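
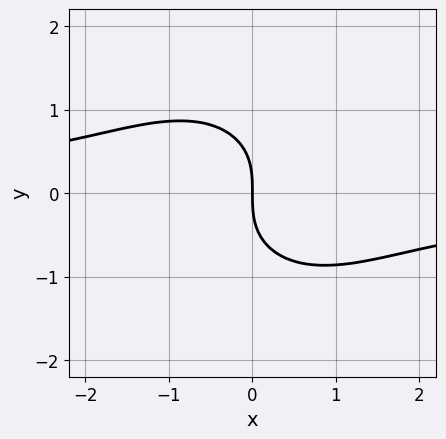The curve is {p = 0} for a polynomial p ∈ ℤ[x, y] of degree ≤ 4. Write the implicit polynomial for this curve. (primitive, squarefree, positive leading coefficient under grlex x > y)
1. deg p = 3. A generic line meets the curve in up to 3 points.
2. Against the integer gridlines: one x-axis crossing is at x = 0; it meets the y-axis at y = 0 (among the integer gridlines).
3. Putting this together gives p.

2*x^2*y + 2*y^3 + 3*x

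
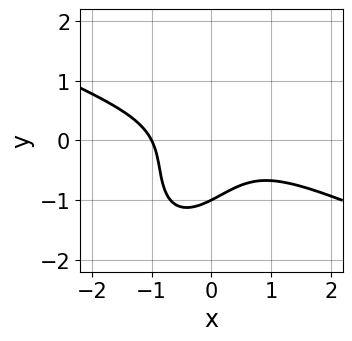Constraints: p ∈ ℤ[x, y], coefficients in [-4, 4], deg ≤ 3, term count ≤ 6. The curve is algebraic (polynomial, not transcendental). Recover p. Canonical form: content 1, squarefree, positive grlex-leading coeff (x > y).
2*x^3 + 3*x^2*y - 3*x*y^2 + 2*y^3 + 2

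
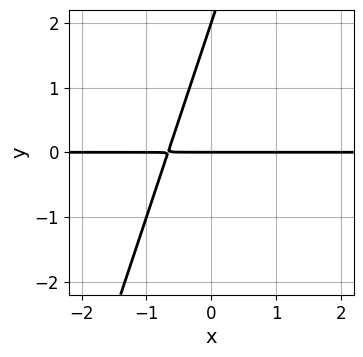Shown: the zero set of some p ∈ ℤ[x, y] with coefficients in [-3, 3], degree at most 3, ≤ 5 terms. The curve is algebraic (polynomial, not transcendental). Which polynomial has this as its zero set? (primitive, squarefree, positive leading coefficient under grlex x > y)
3*x*y - y^2 + 2*y

First, deg p = 2. The shape is more complex than any degree-1 curve.
Next, reading off the gridlines: among the integer gridlines, it crosses the y-axis at y ∈ {0, 2}; every point of the x-axis in the box is on the curve.
Finally, matching integer coefficients to the picture gives p.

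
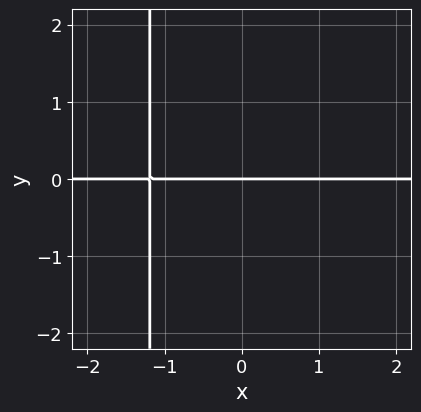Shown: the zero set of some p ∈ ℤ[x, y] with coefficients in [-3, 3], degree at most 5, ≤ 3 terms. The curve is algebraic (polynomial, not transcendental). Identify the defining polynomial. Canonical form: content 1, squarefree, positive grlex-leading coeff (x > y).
2*x^3*y - 2*x*y + y

deg p = 4.
Checking where it meets the axes: the visible x-axis segment lies entirely on the curve; one y-axis crossing is at y = 0.
Matching integer coefficients to the picture gives p.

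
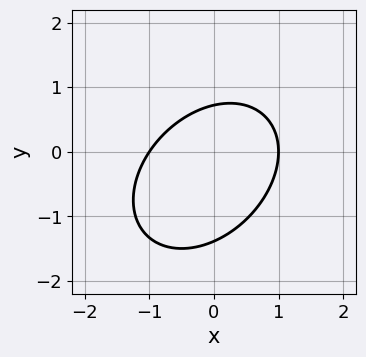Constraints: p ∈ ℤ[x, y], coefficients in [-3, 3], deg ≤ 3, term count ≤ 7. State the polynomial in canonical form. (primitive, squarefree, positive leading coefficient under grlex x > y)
3*x^2 - 2*x*y + 3*y^2 + 2*y - 3

The degree is 2 — no degree-1 curve has this shape.
From the axis intercepts and sections: the x-axis gridline crossings are at x ∈ {-1, 1}.
Putting this together gives p.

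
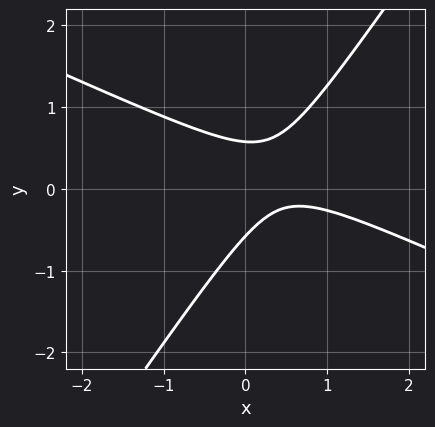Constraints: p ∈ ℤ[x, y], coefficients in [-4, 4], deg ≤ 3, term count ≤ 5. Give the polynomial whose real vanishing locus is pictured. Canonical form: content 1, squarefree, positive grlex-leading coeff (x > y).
(a) deg p = 2. No degree-1 curve has this shape.
(b) Reading off the gridlines: it misses every integer gridline on the x-axis.
(c) These observations pin down the coefficients.

2*x^2 + 3*x*y - 3*y^2 - 2*x + 1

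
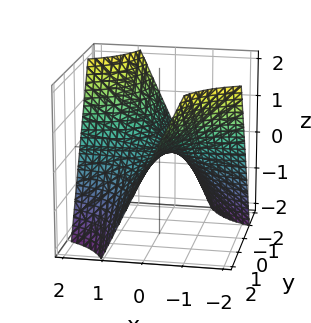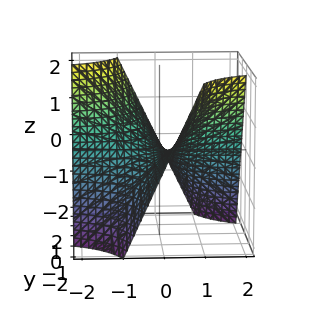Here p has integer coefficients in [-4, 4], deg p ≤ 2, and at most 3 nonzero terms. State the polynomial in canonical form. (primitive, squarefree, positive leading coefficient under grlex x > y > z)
x*y + z

Degree: a saddle surface; a quadric, so deg p = 2.
Against the integer gridlines: one z-axis crossing is at z = 0; the visible x-axis segment lies entirely on the surface; the visible y-axis segment lies entirely on the surface.
Fitting integer coefficients to these (and the overall shape) gives p.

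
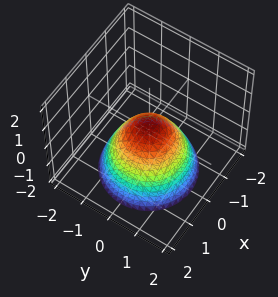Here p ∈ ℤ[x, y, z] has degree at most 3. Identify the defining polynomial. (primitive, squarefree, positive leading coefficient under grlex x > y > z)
3*x^2 + 3*y^2 + 3*z - 1

(a) Degree: a generic line meets the surface in up to 2 points, so deg p = 2.
(b) By symmetry, every cross-section ⟂ z is a circle, so x, y appear only via x² + y².
(c) From the visible intercepts: a circular section at z = -1 has radius between 1 and 2.
(d) Fitting integer coefficients to these (and the overall shape) gives p.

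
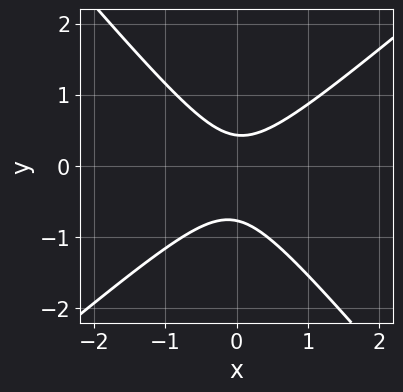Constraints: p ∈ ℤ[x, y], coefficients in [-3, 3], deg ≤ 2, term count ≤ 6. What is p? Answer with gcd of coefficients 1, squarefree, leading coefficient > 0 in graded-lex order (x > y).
3*x^2 - x*y - 3*y^2 - y + 1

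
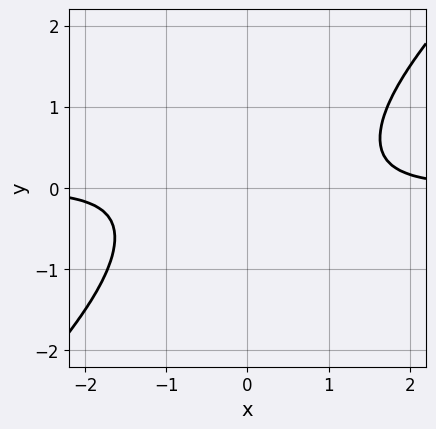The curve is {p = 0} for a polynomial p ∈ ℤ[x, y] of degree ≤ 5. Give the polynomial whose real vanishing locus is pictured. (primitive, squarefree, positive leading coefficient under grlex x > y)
The degree is 4 — a generic line meets the curve in up to 4 points.
Checking where it meets the axes: no x-intercept at any integer in the box; it misses every integer gridline on the y-axis.
Solving for integer coefficients yields p as stated.

3*x^3*y - 3*x^2*y^2 - 2*x*y - 3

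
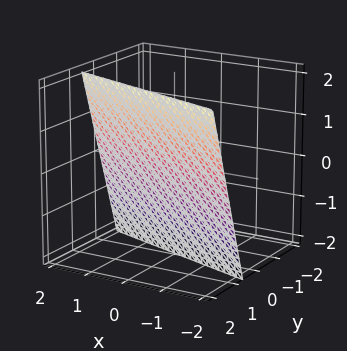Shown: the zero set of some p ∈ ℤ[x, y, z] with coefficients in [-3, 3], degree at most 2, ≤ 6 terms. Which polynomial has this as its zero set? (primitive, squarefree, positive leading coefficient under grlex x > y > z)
x + 3*y - z - 2

First, deg p = 1. Every cross-section is a straight line — this is a plane.
Then, from the visible intercepts: one x-axis crossing is at x = 2; it meets the z-axis at z = -2 (among the integer gridlines).
Finally, fitting integer coefficients to these (and the overall shape) gives p.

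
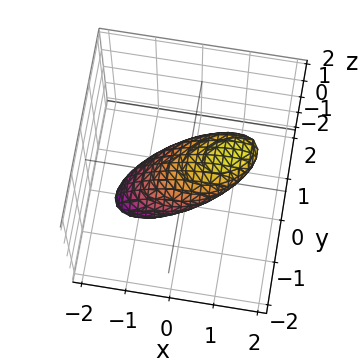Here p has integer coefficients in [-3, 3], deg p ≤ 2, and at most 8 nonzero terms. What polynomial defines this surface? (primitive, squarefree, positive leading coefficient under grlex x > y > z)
2*x^2 - 2*x*y - 3*x*z + 3*y^2 + 3*z^2 - 2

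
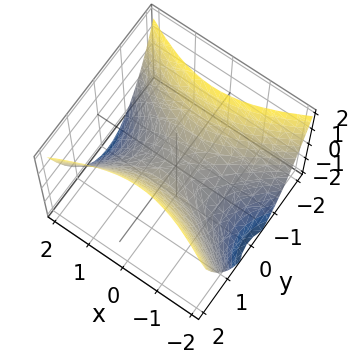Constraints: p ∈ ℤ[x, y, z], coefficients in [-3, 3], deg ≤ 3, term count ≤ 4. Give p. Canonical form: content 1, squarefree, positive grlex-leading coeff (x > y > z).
(a) Degree: a saddle surface; a quadric, so deg p = 2.
(b) Symmetries: the x ↦ −x reflection is a symmetry, so x appears only in even powers; mirror symmetry y ↦ −y ⇒ only even powers of y.
(c) From the visible intercepts: one z-axis crossing is at z = 0; one x-axis crossing is at x = 0; one y-axis crossing is at y = 0.
(d) Putting this together gives p.

x^2 - 2*y^2 + 2*z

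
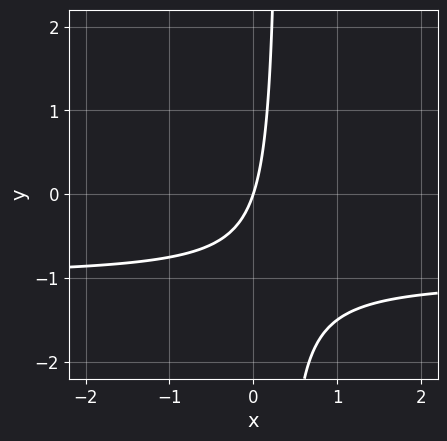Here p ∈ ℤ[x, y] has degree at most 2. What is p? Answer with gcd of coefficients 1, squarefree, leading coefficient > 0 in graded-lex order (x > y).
3*x*y + 3*x - y

1. Degree: the shape is more complex than any degree-1 curve, so deg p = 2.
2. From the visible intercepts: it meets the x-axis at x = 0 (among the integer gridlines); it meets the y-axis at y = 0 (among the integer gridlines).
3. The integer polynomial consistent with all of this is the stated p.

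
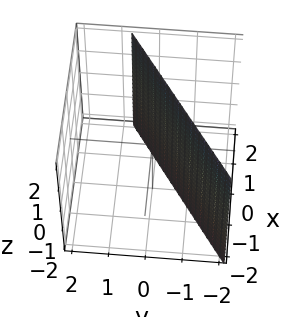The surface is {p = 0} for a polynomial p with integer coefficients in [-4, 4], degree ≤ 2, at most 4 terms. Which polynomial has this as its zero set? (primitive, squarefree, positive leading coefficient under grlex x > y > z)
2*x - 3*y - 2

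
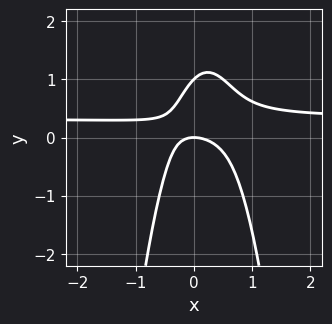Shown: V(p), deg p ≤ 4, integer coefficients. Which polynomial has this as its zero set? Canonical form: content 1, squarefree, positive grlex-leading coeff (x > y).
3*x^2*y - x^2 - x*y + y^2 - y

1. The degree is 3 — a generic line meets the curve in up to 3 points.
2. From the visible intercepts: it meets the x-axis at x = 0 (among the integer gridlines); among the integer gridlines, it crosses the y-axis at y ∈ {0, 1}.
3. Together with the visible shape, these determine p as stated.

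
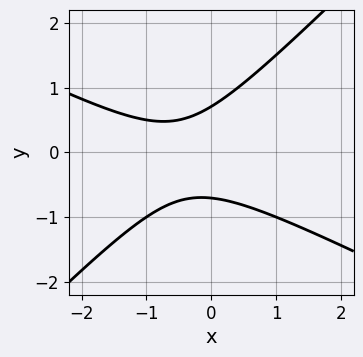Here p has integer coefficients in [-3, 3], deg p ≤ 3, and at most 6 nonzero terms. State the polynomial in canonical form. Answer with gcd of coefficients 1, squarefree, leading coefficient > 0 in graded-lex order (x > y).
Degree: no degree-1 curve has this shape, so deg p = 2.
From the visible intercepts: the curve avoids every integer x-axis point in the box.
Fitting integer coefficients to these (and the overall shape) gives p.

x^2 + x*y - 2*y^2 + x + 1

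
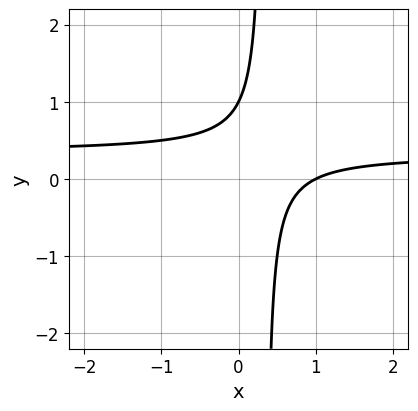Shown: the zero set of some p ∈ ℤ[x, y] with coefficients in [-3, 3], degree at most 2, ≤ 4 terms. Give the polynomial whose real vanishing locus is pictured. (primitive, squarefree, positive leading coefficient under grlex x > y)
3*x*y - x - y + 1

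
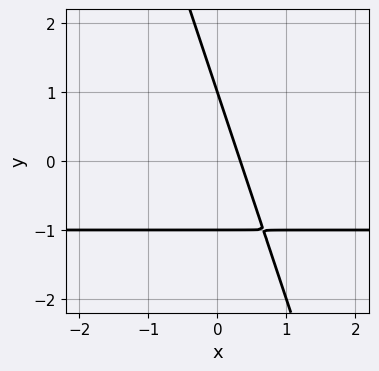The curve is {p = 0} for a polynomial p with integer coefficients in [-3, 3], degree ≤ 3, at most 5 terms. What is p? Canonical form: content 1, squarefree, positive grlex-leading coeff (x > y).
3*x*y + y^2 + 3*x - 1

(a) Degree: a generic line meets the curve in up to 2 points, so deg p = 2.
(b) Reading off the gridlines: among the integer gridlines, it crosses the y-axis at y ∈ {-1, 1}.
(c) Putting this together gives p.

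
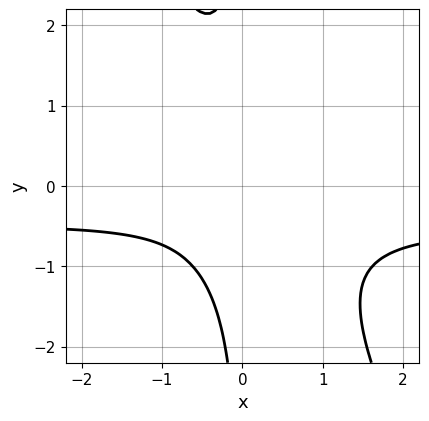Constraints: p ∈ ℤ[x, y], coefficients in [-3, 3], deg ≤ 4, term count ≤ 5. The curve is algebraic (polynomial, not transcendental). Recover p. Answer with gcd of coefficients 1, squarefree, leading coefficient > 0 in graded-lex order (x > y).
2*x^2*y + x*y^2 + x^2 + 1

1. Degree: a generic line meets the curve in up to 3 points, so deg p = 3.
2. From the visible intercepts: it misses every integer gridline on the x-axis; no y-intercept at any integer in the box.
3. Together with the visible shape, these determine p as stated.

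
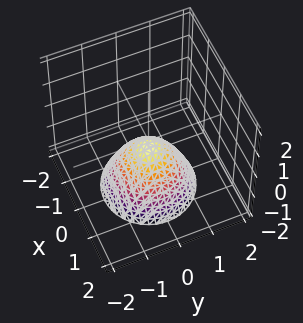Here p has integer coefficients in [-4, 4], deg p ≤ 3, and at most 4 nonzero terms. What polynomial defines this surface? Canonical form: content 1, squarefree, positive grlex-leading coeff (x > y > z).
3*x^2 + 3*y^2 + 3*z + 1

(a) The degree is 2 — the shape is more complex than any degree-1 surface.
(b) By symmetry, the surface is invariant under rotation about z: p = q(x² + y², z).
(c) Checking where it meets the axes: a circular section at z = -2 has radius between 1 and 2; no y-intercept at any integer in the box; the surface avoids every integer x-axis point in the box.
(d) Together with the visible shape, these determine p as stated.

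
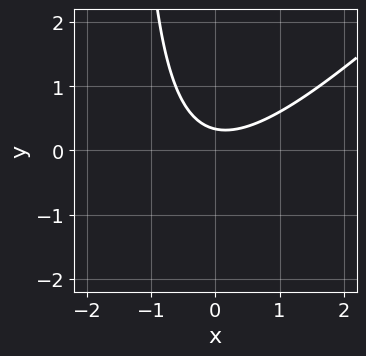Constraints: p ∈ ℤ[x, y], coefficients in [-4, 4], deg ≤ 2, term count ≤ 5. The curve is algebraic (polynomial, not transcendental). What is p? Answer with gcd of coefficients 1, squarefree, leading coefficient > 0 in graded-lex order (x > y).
First, degree: a generic line meets the curve in up to 2 points, so deg p = 2.
Then, against the integer gridlines: no x-intercept at any integer in the box.
Finally, these observations pin down the coefficients.

2*x^2 - 2*x*y - 3*y + 1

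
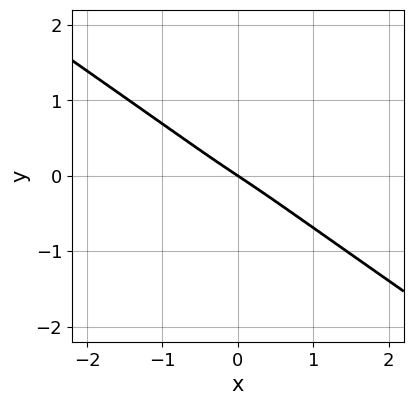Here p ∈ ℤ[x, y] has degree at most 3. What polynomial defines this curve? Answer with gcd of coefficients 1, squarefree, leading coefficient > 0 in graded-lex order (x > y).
2*x^3 - 2*x*y^2 + 3*y^3 + 2*x + 3*y

First, deg p = 3.
Then, from the visible intercepts: one y-axis crossing is at y = 0; one x-axis crossing is at x = 0.
Finally, fitting integer coefficients to these (and the overall shape) gives p.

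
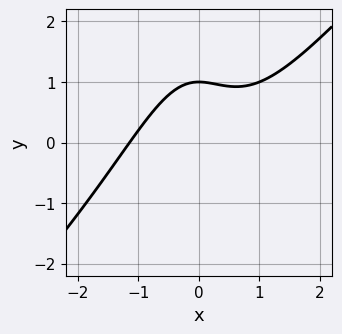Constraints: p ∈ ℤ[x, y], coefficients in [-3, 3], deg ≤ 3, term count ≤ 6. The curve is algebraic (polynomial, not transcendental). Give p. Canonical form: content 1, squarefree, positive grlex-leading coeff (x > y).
The degree is 3 — the shape is more complex than any degree-2 curve.
Against the integer gridlines: it crosses the y-axis at the gridline y = 1.
Matching integer coefficients to the picture gives p.

2*x^3 - 2*x^2*y - 3*y + 3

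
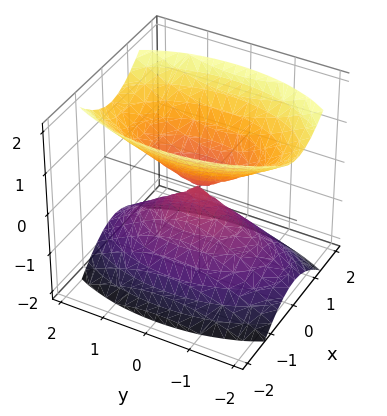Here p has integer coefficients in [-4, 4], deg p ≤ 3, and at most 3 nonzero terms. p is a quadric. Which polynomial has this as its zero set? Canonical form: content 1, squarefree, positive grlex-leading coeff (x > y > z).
3*x^2 + y^2 - 2*z^2

(a) I count 2 distinct pieces.
(b) Degree: a double cone through the origin; a quadric, so deg p = 2.
(c) Symmetries: the x ↦ −x reflection is a symmetry, so x appears only in even powers; it's symmetric under z → −z, forcing even powers of z; the y ↦ −y reflection is a symmetry, so y appears only in even powers.
(d) From the visible intercepts: one y-axis crossing is at y = 0; it meets the z-axis at z = 0 (among the integer gridlines).
(e) Solving for integer coefficients yields p as stated.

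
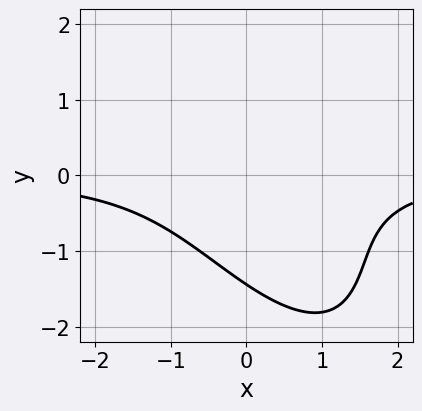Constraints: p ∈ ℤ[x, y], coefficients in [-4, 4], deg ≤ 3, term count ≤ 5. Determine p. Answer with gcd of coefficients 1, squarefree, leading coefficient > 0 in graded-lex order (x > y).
(a) The degree is 3 — a generic line meets the curve in up to 3 points.
(b) Observable constraints: the curve avoids every integer x-axis point in the box.
(c) Assembling these constraints gives the stated polynomial.

2*x^2*y + 2*x*y^2 + y^3 + 3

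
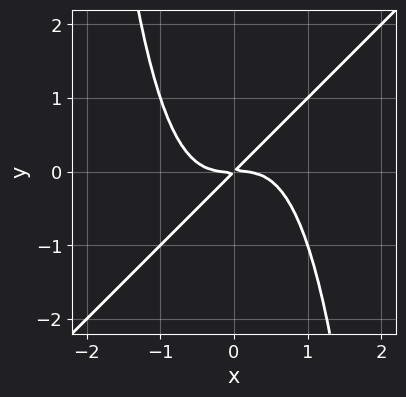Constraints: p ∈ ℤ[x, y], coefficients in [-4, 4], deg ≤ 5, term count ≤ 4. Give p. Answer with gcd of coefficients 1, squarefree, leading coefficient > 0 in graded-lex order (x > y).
x^4 - x^3*y + x*y - y^2

First, degree: no degree-3 curve has this shape, so deg p = 4.
Then, checking where it meets the axes: it meets the x-axis at x = 0 (among the integer gridlines); one y-axis crossing is at y = 0.
Finally, these observations pin down the coefficients.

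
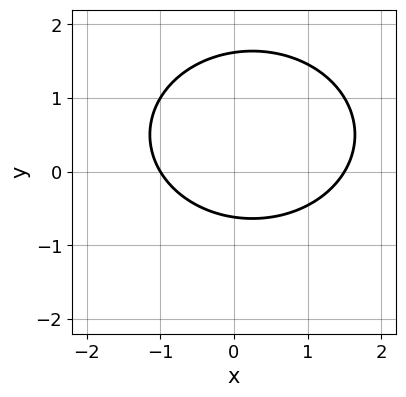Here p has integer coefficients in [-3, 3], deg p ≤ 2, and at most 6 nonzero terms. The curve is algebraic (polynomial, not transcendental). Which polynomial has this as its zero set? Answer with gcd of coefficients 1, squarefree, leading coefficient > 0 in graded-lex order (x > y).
2*x^2 + 3*y^2 - x - 3*y - 3

1. The degree is 2 — no degree-1 curve has this shape.
2. Observable constraints: it meets the x-axis at x = -1 (among the integer gridlines).
3. Assembling these constraints gives the stated polynomial.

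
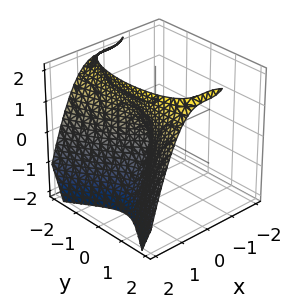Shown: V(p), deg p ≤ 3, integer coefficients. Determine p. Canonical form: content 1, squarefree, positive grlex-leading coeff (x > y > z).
(a) Degree: the shape is more complex than any degree-2 surface, so deg p = 3.
(b) Observable constraints: it crosses the x-axis at the gridline x = 0; it crosses the z-axis at the gridline z = 0; it crosses the y-axis at the gridline y = 0.
(c) These observations pin down the coefficients.

3*x^3 + 2*y^2*z - 3*y^2 - z^2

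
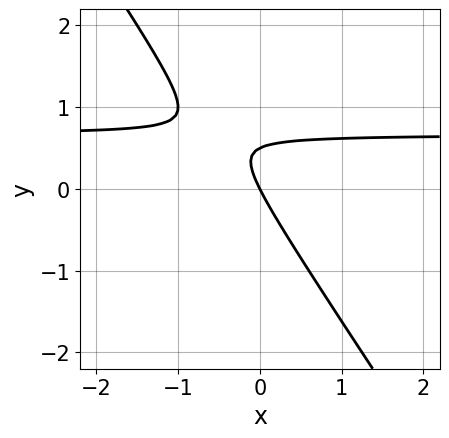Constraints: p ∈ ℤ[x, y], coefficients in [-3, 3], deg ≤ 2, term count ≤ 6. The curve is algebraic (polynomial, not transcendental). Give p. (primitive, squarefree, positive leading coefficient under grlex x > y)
3*x*y + 2*y^2 - 2*x - y

1. Degree: no degree-1 curve has this shape, so deg p = 2.
2. Checking where it meets the axes: one x-axis crossing is at x = 0; one y-axis crossing is at y = 0.
3. Matching integer coefficients to the picture gives p.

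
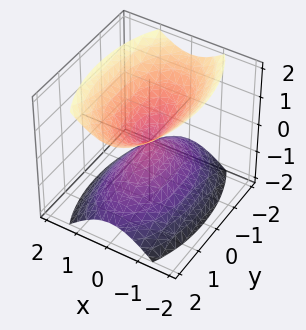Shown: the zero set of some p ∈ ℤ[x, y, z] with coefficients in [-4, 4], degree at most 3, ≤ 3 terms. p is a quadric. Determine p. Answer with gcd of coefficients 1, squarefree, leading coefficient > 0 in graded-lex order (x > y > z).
3*x^2 + y^2 - 2*z^2

(a) The picture has 2 separate pieces. Treating them together as one polynomial.
(b) Degree: two nappes meeting at a single point; a quadric, so deg p = 2.
(c) Symmetries: mirror symmetry y ↦ −y ⇒ only even powers of y; the x ↦ −x reflection is a symmetry, so x appears only in even powers; the z ↦ −z reflection is a symmetry, so z appears only in even powers.
(d) Against the integer gridlines: one x-axis crossing is at x = 0; one y-axis crossing is at y = 0; it crosses the z-axis at the gridline z = 0.
(e) The integer polynomial consistent with all of this is the stated p.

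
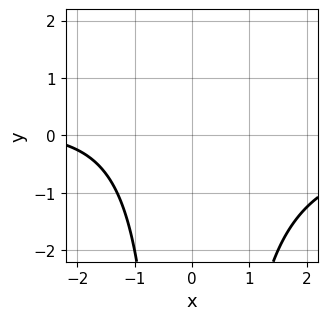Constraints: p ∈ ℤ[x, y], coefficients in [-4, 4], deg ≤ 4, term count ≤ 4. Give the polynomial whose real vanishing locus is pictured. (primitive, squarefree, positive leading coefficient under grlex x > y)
The degree is 3 — a generic line meets the curve in up to 3 points.
Against the integer gridlines: no x-intercept at any integer in the box; it misses every integer gridline on the y-axis.
Assembling these constraints gives the stated polynomial.

x^2*y + x + 3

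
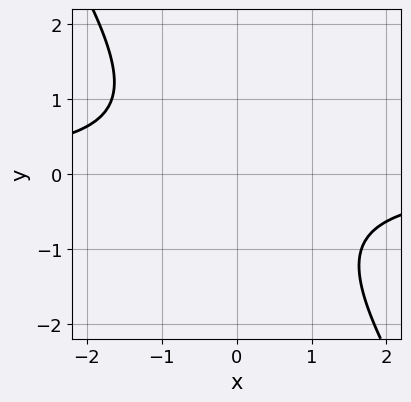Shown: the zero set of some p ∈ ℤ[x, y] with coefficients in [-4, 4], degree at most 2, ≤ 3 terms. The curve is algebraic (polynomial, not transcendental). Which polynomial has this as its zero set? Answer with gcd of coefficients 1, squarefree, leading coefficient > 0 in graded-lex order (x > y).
3*x*y + 2*y^2 + 3

First, the degree is 2 — a generic line meets the curve in up to 2 points.
Then, against the integer gridlines: it misses every integer gridline on the y-axis; the curve avoids every integer x-axis point in the box.
Finally, solving for integer coefficients yields p as stated.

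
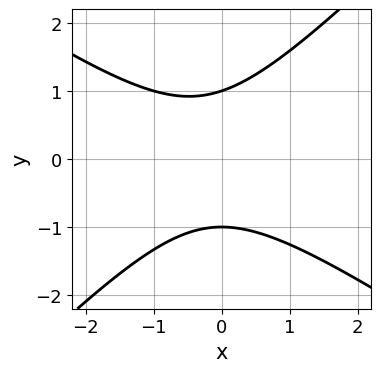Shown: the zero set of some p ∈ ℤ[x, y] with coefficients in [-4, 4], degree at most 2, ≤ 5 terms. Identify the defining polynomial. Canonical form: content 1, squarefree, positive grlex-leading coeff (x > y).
2*x^2 + x*y - 3*y^2 + x + 3

First, the degree is 2 — no degree-1 curve has this shape.
Next, from the axis intercepts and sections: it misses every integer gridline on the x-axis; among the integer gridlines, it crosses the y-axis at y ∈ {-1, 1}.
Finally, matching integer coefficients to the picture gives p.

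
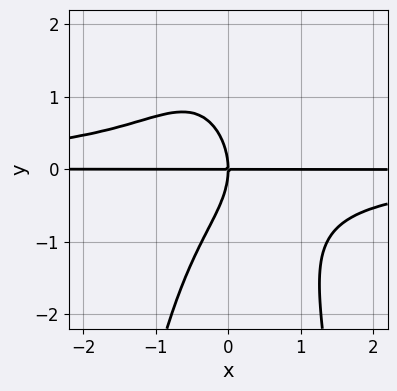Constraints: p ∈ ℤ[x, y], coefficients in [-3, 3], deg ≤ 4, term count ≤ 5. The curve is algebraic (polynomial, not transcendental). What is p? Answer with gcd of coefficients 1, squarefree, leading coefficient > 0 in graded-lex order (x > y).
First, deg p = 4.
Then, from the axis intercepts and sections: the visible x-axis segment lies entirely on the curve; one y-axis crossing is at y = 0.
Finally, matching integer coefficients to the picture gives p.

2*x^2*y^2 + y^3 + 2*x*y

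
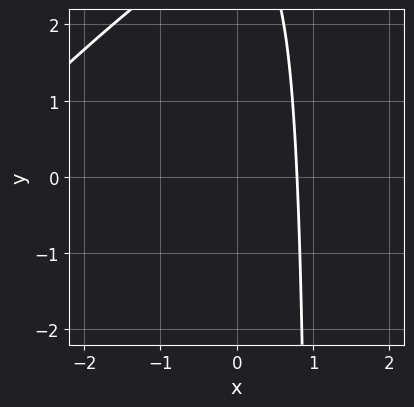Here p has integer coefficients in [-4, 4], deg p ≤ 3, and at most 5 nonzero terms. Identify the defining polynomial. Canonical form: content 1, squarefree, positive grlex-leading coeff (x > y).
x^2 - x*y + 3*x + y - 3

(a) deg p = 2. The shape is more complex than any degree-1 curve.
(b) Checking where it meets the axes: no y-intercept at any integer in the box.
(c) Matching integer coefficients to the picture gives p.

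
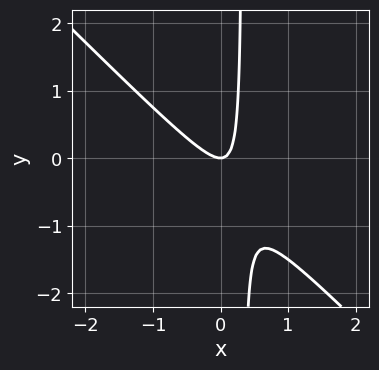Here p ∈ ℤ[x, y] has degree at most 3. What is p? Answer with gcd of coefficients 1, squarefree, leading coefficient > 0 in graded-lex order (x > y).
3*x^2 + 3*x*y - y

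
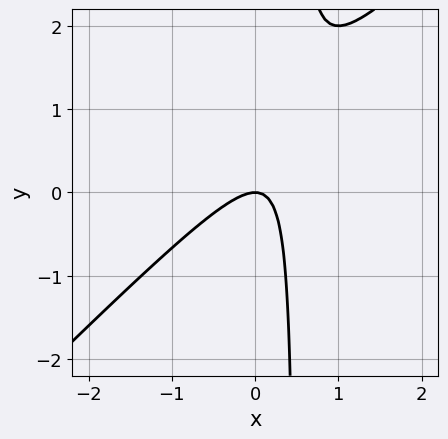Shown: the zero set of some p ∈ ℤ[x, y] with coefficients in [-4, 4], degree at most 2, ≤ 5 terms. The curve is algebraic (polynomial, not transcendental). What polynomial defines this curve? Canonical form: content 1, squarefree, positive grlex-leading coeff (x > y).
2*x^2 - 2*x*y + y

(a) deg p = 2.
(b) Checking where it meets the axes: it crosses the y-axis at the gridline y = 0; it meets the x-axis at x = 0 (among the integer gridlines).
(c) Assembling these constraints gives the stated polynomial.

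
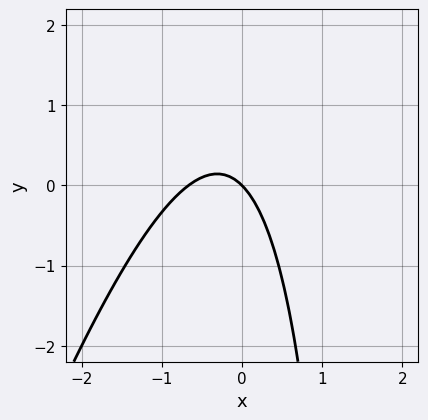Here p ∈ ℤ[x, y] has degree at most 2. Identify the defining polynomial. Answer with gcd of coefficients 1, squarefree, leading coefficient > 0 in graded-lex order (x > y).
1. deg p = 2. The shape is more complex than any degree-1 curve.
2. Reading off the gridlines: it crosses the y-axis at the gridline y = 0; one x-axis crossing is at x = 0.
3. Matching integer coefficients to the picture gives p.

3*x^2 - x*y + 2*x + 2*y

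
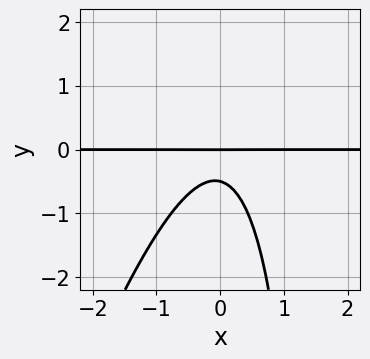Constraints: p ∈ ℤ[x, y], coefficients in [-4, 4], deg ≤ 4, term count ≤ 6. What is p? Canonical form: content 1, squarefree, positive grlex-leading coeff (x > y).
(a) The degree is 3 — the shape is more complex than any degree-2 curve.
(b) Checking where it meets the axes: the visible x-axis segment lies entirely on the curve; it crosses the y-axis at the gridline y = 0.
(c) Putting this together gives p.

3*x^2*y - x*y^2 + 2*y^2 + y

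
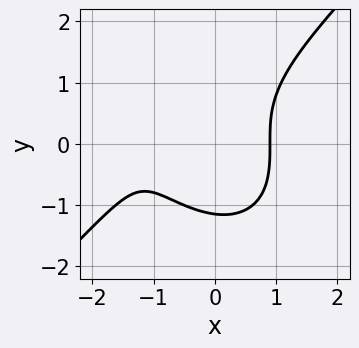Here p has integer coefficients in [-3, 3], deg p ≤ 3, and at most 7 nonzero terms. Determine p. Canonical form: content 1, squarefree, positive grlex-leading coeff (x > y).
2*x^3 - 2*y^3 + 3*x^2 - x - 3

First, degree: the shape is more complex than any degree-2 curve, so deg p = 3.
Finally, putting this together gives p.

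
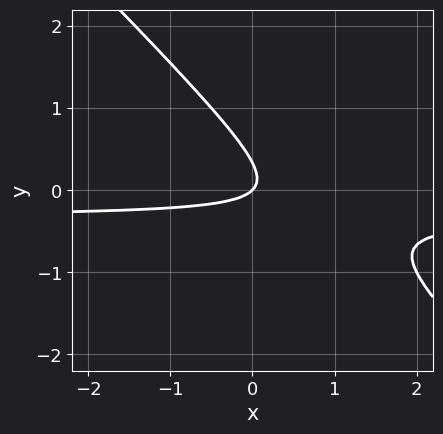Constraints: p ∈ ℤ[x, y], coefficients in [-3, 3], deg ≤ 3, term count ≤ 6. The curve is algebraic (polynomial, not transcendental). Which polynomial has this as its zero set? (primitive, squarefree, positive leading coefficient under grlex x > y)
First, the degree is 2 — no degree-1 curve has this shape.
Next, from the axis intercepts and sections: it meets the y-axis at y = 0 (among the integer gridlines); it crosses the x-axis at the gridline x = 0.
Finally, these observations pin down the coefficients.

3*x*y + 3*y^2 + x - y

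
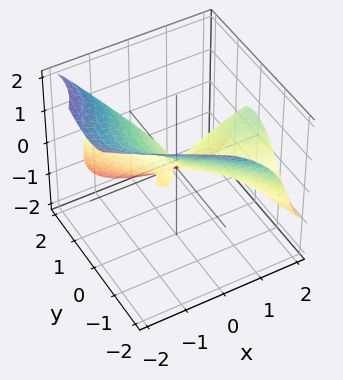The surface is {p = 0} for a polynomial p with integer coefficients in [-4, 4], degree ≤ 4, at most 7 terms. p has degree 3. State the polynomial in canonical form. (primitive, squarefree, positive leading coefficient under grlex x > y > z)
3*x*y^2 + 2*y^3 + 2*z^3 - x^2 + 2*x*z

1. deg p = 3.
2. From the visible intercepts: it crosses the x-axis at the gridline x = 0; it meets the z-axis at z = 0 (among the integer gridlines); one y-axis crossing is at y = 0.
3. Putting this together gives p.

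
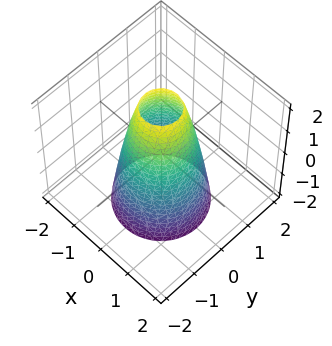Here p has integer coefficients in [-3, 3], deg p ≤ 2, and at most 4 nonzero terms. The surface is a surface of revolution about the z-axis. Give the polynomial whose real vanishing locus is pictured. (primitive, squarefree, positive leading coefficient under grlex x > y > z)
3*x^2 + 3*y^2 + z - 3

1. deg p = 2.
2. By symmetry, the surface is invariant under rotation about z: p = q(x² + y², z).
3. Against the integer gridlines: among the integer gridlines, it crosses the x-axis at x ∈ {-1, 1}; it misses every integer gridline on the z-axis; the y-axis gridline crossings are at y ∈ {-1, 1}.
4. Putting this together gives p.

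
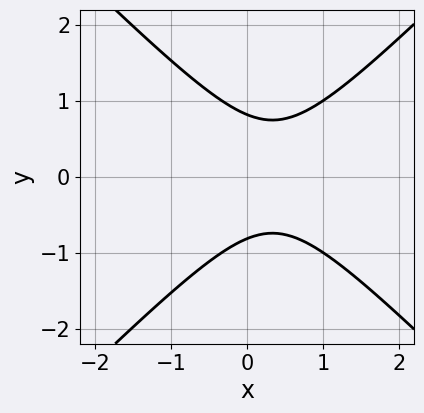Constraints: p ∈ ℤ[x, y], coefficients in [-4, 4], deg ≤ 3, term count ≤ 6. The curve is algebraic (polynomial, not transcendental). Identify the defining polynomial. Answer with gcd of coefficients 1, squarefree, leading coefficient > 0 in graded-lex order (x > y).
1. The degree is 2 — the shape is more complex than any degree-1 curve.
2. Symmetries: mirror symmetry y ↦ −y ⇒ only even powers of y.
3. From the visible intercepts: the curve avoids every integer x-axis point in the box.
4. These observations pin down the coefficients.

3*x^2 - 3*y^2 - 2*x + 2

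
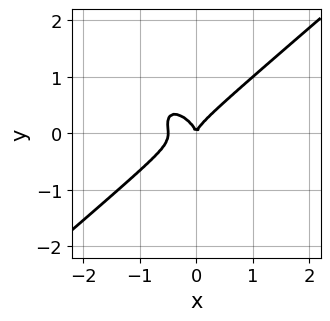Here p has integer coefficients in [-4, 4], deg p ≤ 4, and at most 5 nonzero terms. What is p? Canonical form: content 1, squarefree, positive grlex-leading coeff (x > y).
Degree: no degree-2 curve has this shape, so deg p = 3.
Observable constraints: one x-axis crossing is at x = 0; it crosses the y-axis at the gridline y = 0.
Matching integer coefficients to the picture gives p.

2*x^3 - x*y^2 - 2*y^3 + x^2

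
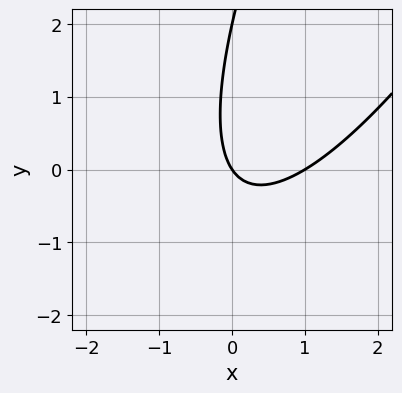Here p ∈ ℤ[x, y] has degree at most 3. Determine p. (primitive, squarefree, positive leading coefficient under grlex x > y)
3*x^2 - 3*x*y + y^2 - 3*x - 2*y

First, deg p = 2. A generic line meets the curve in up to 2 points.
Then, from the axis intercepts and sections: the y-axis gridline crossings are at y ∈ {0, 2}; the x-axis gridline crossings are at x ∈ {0, 1}.
Finally, the integer polynomial consistent with all of this is the stated p.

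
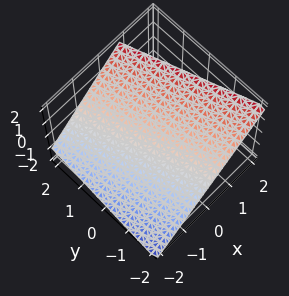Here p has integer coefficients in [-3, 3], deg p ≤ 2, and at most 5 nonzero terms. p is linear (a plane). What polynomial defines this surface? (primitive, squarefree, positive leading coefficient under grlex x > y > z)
First, degree: every cross-section is a straight line — this is a plane, so deg p = 1.
Next, observable constraints: it crosses the y-axis at the gridline y = -2.
Finally, matching integer coefficients to the picture gives p.

3*x + y - 3*z + 2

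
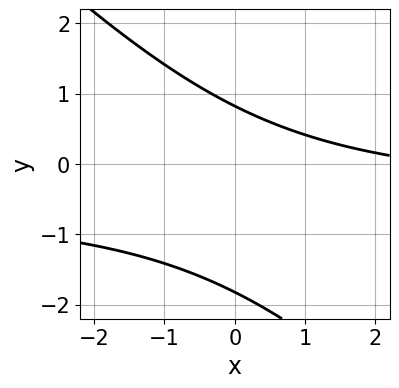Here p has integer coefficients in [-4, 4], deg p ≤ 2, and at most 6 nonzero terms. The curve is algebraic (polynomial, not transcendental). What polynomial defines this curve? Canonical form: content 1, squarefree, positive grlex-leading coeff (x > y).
2*x*y + 2*y^2 + x + 2*y - 3

(a) Degree: the shape is more complex than any degree-1 curve, so deg p = 2.
(b) Observable constraints: the curve avoids every integer x-axis point in the box.
(c) Together with the visible shape, these determine p as stated.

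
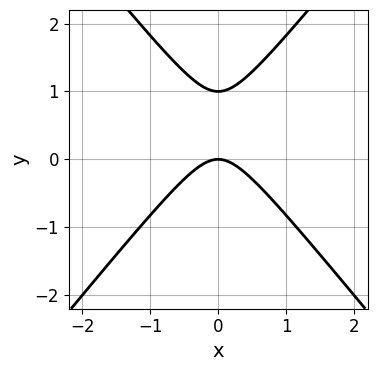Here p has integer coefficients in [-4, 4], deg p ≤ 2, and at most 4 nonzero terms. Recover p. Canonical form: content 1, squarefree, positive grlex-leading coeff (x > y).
(a) deg p = 2. A generic line meets the curve in up to 2 points.
(b) Symmetries: the x ↦ −x reflection is a symmetry, so x appears only in even powers.
(c) Observable constraints: the y-axis gridline crossings are at y ∈ {0, 1}; one x-axis crossing is at x = 0.
(d) Putting this together gives p.

3*x^2 - 2*y^2 + 2*y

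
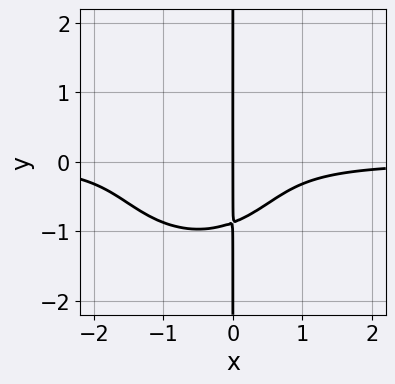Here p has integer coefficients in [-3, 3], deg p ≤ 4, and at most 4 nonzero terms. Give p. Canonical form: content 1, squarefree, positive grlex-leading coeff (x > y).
(a) The degree is 4 — the shape is more complex than any degree-3 curve.
(b) Against the integer gridlines: it crosses the x-axis at the gridline x = 0; every point of the y-axis in the box is on the curve.
(c) Together with the visible shape, these determine p as stated.

3*x^3*y + 3*x*y^3 + 3*x^2*y + 2*x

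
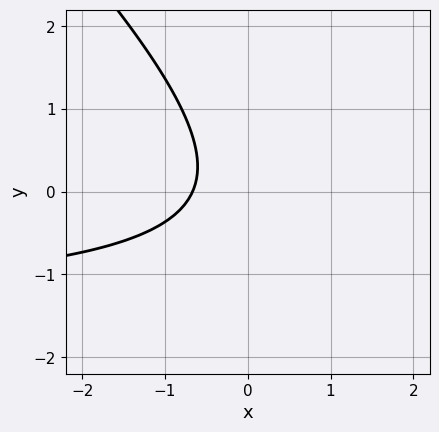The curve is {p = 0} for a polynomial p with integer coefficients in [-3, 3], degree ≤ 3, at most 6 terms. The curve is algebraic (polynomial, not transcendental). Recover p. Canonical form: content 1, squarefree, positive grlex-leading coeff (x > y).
2*x*y + 2*y^2 + 3*x + 2

First, the degree is 2 — a generic line meets the curve in up to 2 points.
Next, checking where it meets the axes: it misses every integer gridline on the y-axis.
Finally, the integer polynomial consistent with all of this is the stated p.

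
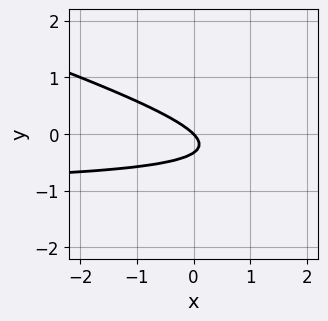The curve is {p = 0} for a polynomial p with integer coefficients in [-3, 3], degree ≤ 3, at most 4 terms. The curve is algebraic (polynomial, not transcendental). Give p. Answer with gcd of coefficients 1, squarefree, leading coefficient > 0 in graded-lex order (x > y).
1. deg p = 2. No degree-1 curve has this shape.
2. From the axis intercepts and sections: it crosses the y-axis at the gridline y = 0; it crosses the x-axis at the gridline x = 0.
3. Fitting integer coefficients to these (and the overall shape) gives p.

x*y + 3*y^2 + x + y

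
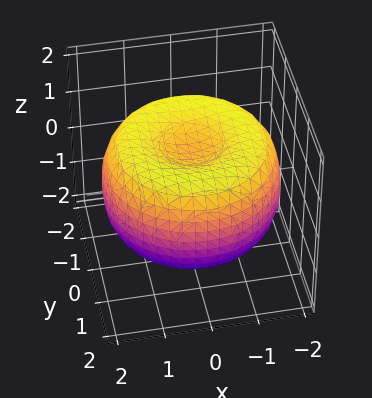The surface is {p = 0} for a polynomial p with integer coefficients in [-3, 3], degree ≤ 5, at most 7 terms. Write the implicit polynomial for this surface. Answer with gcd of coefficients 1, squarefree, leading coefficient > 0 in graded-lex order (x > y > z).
x^4 + 2*x^2*y^2 + y^4 - 3*x^2 - 3*y^2 + 3*z^2 - 2

First, the degree is 4 — no degree-3 surface has this shape.
Then, symmetries: the z-axis is an axis of rotation, so x and y enter only as x² + y².
Next, from the axis intercepts and sections: a circular section at z = 1 has radius between 0 and 1.
Finally, assembling these constraints gives the stated polynomial.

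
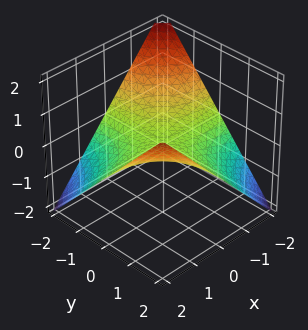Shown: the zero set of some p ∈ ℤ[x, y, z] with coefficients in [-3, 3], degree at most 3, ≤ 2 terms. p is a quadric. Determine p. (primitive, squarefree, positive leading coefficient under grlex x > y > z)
First, the degree is 2 — a hyperbolic paraboloid; a quadric.
Next, checking where it meets the axes: every point of the y-axis in the box is on the surface; every point of the x-axis in the box is on the surface; it crosses the z-axis at the gridline z = 0.
Finally, putting this together gives p.

x*y - 2*z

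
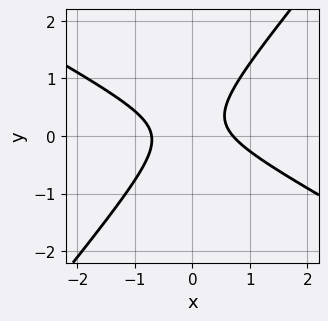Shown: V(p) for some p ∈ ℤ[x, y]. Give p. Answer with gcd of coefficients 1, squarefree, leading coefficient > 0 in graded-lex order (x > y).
2*x^2 + 2*x*y - 3*y^2 + y - 1

1. Degree: the shape is more complex than any degree-1 curve, so deg p = 2.
2. From the visible intercepts: it misses every integer gridline on the y-axis.
3. The integer polynomial consistent with all of this is the stated p.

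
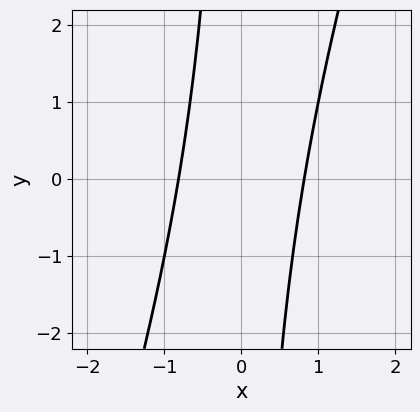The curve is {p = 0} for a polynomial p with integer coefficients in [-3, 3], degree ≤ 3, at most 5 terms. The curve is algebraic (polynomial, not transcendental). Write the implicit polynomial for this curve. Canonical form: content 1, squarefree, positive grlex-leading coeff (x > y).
1. Degree: no degree-1 curve has this shape, so deg p = 2.
2. Checking where it meets the axes: it misses every integer gridline on the y-axis.
3. These observations pin down the coefficients.

3*x^2 - x*y - 2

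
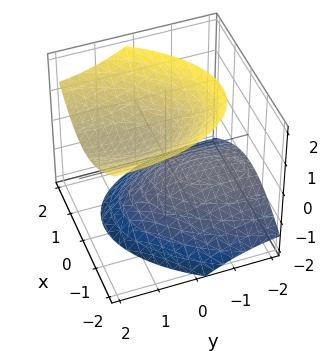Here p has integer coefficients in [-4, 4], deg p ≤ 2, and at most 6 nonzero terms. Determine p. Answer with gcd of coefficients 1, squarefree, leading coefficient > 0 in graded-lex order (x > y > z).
I count 2 distinct pieces.
The degree is 2 — no degree-1 surface has this shape.
From the axis intercepts and sections: no x-intercept at any integer in the box; no y-intercept at any integer in the box.
These observations pin down the coefficients.

3*x^2 - x*y + y^2 - 3*y*z - 3*z^2 + 2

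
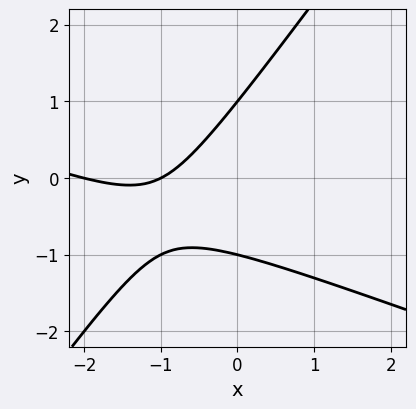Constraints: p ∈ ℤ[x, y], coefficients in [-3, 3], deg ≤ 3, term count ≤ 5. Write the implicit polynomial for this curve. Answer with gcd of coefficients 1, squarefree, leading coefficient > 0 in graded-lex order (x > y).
deg p = 2. The shape is more complex than any degree-1 curve.
Against the integer gridlines: among the integer gridlines, it crosses the x-axis at x ∈ {-2, -1}; among the integer gridlines, it crosses the y-axis at y ∈ {-1, 1}.
Assembling these constraints gives the stated polynomial.

x^2 + 2*x*y - 2*y^2 + 3*x + 2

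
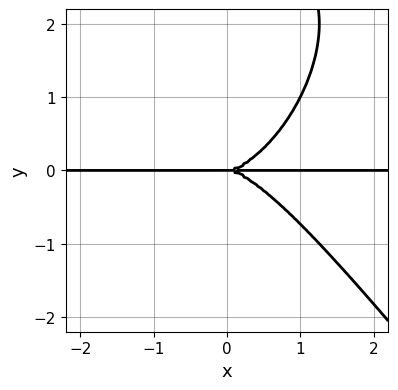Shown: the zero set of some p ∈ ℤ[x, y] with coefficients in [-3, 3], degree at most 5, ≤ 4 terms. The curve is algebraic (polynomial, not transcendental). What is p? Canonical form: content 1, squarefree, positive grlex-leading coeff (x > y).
2*x^3*y + y^4 - 3*y^3

First, the degree is 4 — a generic line meets the curve in up to 4 points.
Then, observable constraints: one y-axis crossing is at y = 0; the visible x-axis segment lies entirely on the curve.
Finally, the integer polynomial consistent with all of this is the stated p.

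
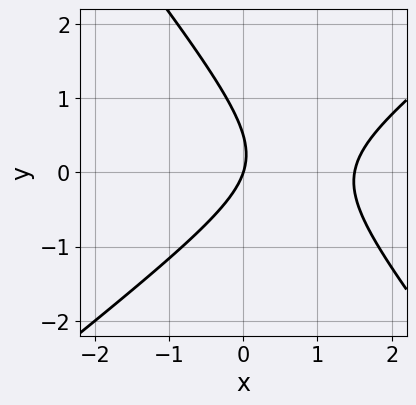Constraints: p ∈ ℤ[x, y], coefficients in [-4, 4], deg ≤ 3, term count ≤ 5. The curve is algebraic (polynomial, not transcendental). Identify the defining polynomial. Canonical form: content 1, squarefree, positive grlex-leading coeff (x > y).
2*x^2 - x*y - 2*y^2 - 3*x + y

Degree: no degree-1 curve has this shape, so deg p = 2.
Reading off the gridlines: it meets the y-axis at y = 0 (among the integer gridlines); it meets the x-axis at x = 0 (among the integer gridlines).
Matching integer coefficients to the picture gives p.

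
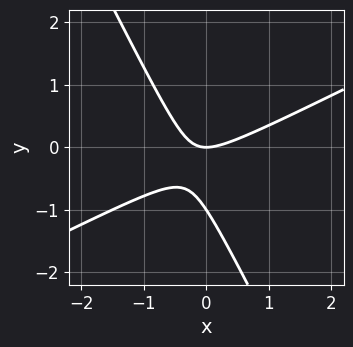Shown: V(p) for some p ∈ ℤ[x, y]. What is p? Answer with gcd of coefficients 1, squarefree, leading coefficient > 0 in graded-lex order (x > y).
2*x^2 - 3*x*y - 2*y^2 - 2*y

deg p = 2. A generic line meets the curve in up to 2 points.
Against the integer gridlines: among the integer gridlines, it crosses the y-axis at y ∈ {-1, 0}; one x-axis crossing is at x = 0.
Matching integer coefficients to the picture gives p.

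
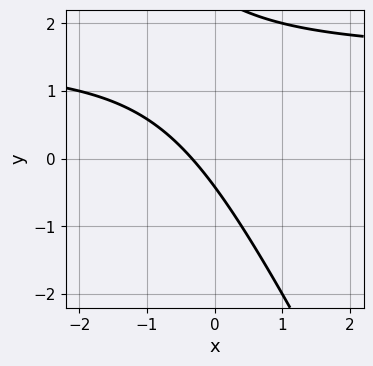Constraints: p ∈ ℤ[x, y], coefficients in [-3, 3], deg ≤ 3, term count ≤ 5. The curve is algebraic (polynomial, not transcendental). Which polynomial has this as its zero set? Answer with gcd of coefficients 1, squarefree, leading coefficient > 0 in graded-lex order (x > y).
2*x*y + y^2 - 3*x - 2*y - 1

First, the degree is 2 — the shape is more complex than any degree-1 curve.
Finally, putting this together gives p.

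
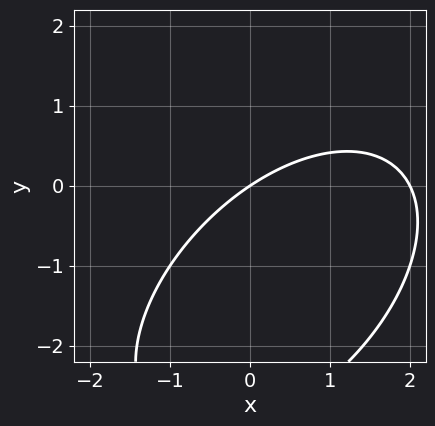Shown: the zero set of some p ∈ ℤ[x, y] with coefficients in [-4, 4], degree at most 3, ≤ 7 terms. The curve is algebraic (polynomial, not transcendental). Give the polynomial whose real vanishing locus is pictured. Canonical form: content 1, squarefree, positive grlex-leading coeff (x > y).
x^2 - x*y + y^2 - 2*x + 3*y

First, degree: no degree-1 curve has this shape, so deg p = 2.
Next, against the integer gridlines: among the integer gridlines, it crosses the x-axis at x ∈ {0, 2}; one y-axis crossing is at y = 0.
Finally, solving for integer coefficients yields p as stated.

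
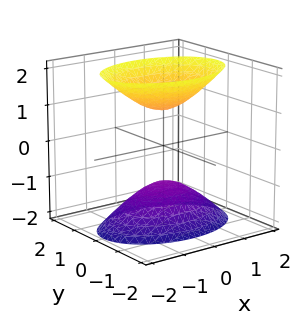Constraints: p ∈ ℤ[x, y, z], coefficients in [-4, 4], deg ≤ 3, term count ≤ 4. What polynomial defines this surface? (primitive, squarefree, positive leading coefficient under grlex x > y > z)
(a) There are 2 components. Treating them together as one polynomial.
(b) Degree: two sheets facing apart; a quadric, so deg p = 2.
(c) Symmetries: mirror symmetry z ↦ −z ⇒ only even powers of z; mirror symmetry y ↦ −y ⇒ only even powers of y; it's symmetric under x → −x, forcing even powers of x.
(d) From the visible intercepts: no x-intercept at any integer in the box; it misses every integer gridline on the y-axis.
(e) The integer polynomial consistent with all of this is the stated p. Check: (0, 0, 1) on the z-axis lies on the surface, and p(0, 0, 1) = 0. ✓

x^2 + 2*y^2 - z^2 + 1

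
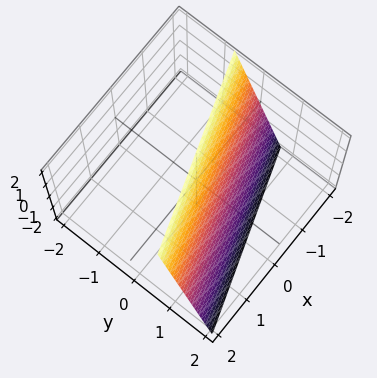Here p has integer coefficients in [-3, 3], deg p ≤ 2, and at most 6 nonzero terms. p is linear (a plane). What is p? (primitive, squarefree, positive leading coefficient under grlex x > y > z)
(a) Degree: the surface is flat (a plane), so deg p = 1.
(b) From the axis intercepts and sections: it crosses the z-axis at the gridline z = 2; it meets the x-axis at x = -2 (among the integer gridlines).
(c) Matching integer coefficients to the picture gives p.

x - 3*y - z + 2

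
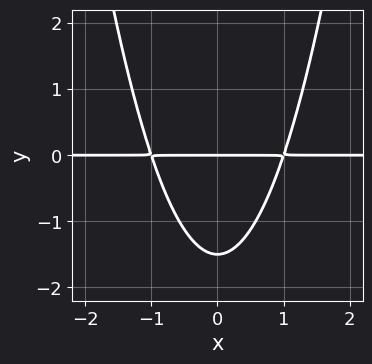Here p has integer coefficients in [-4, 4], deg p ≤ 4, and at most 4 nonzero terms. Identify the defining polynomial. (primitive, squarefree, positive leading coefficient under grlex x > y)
3*x^2*y - 2*y^2 - 3*y

First, the degree is 3 — the shape is more complex than any degree-2 curve.
Next, symmetries: mirror symmetry x ↦ −x ⇒ only even powers of x.
Then, observable constraints: one y-axis crossing is at y = 0; the visible x-axis segment lies entirely on the curve.
Finally, the integer polynomial consistent with all of this is the stated p.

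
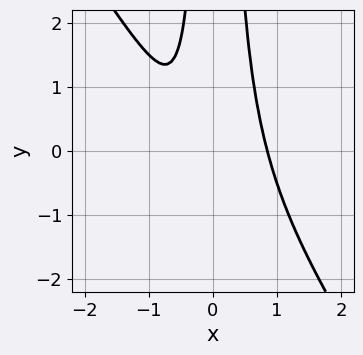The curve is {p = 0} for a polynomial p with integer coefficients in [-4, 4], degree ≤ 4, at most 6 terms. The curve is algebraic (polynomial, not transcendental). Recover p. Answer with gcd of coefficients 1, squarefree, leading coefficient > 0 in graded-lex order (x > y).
(a) Degree: the shape is more complex than any degree-2 curve, so deg p = 3.
(b) Against the integer gridlines: no y-intercept at any integer in the box.
(c) Assembling these constraints gives the stated polynomial.

3*x^3 + 2*x^2*y - x - 1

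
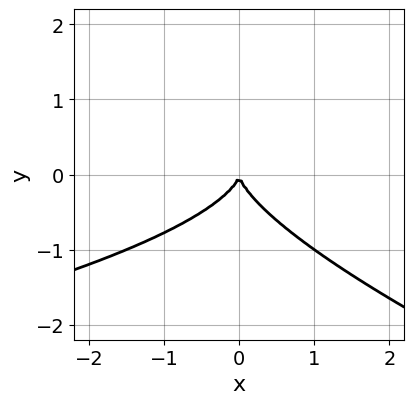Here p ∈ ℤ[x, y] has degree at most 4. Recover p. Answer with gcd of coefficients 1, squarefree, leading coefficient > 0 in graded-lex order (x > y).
(a) Degree: a generic line meets the curve in up to 3 points, so deg p = 3.
(b) From the visible intercepts: it meets the x-axis at x = 0 (among the integer gridlines); it meets the y-axis at y = 0 (among the integer gridlines).
(c) Together with the visible shape, these determine p as stated.

x*y^2 + 3*y^3 + 2*x^2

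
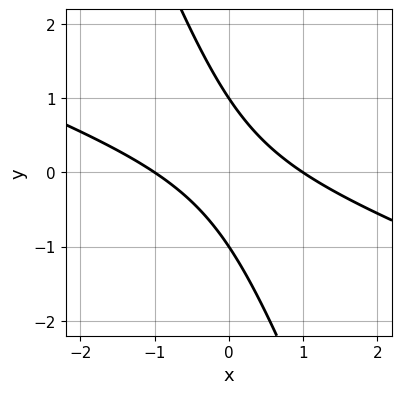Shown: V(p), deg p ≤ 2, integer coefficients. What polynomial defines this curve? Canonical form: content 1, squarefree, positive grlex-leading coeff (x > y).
x^2 + 3*x*y + y^2 - 1

(a) deg p = 2. A generic line meets the curve in up to 2 points.
(b) From the axis intercepts and sections: among the integer gridlines, it crosses the y-axis at y ∈ {-1, 1}; among the integer gridlines, it crosses the x-axis at x ∈ {-1, 1}.
(c) These observations pin down the coefficients.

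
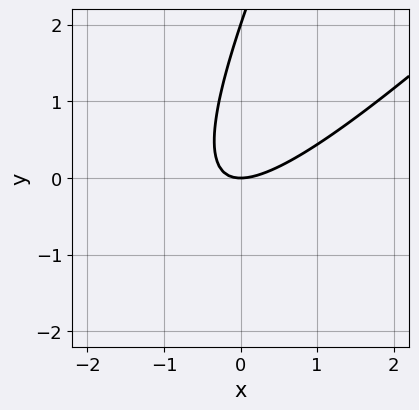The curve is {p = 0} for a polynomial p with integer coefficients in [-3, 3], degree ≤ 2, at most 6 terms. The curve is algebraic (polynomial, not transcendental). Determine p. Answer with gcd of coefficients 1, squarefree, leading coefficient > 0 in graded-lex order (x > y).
2*x^2 - 3*x*y + y^2 - 2*y

First, deg p = 2. The shape is more complex than any degree-1 curve.
Then, reading off the gridlines: it meets the x-axis at x = 0 (among the integer gridlines); among the integer gridlines, it crosses the y-axis at y ∈ {0, 2}.
Finally, solving for integer coefficients yields p as stated.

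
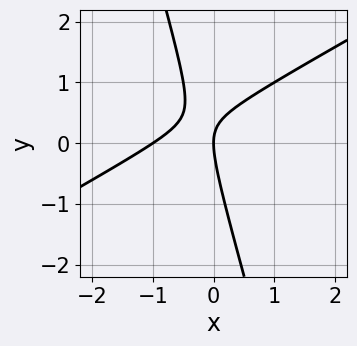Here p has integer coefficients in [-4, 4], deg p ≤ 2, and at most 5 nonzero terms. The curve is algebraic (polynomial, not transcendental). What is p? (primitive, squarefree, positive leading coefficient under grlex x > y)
2*x^2 - 3*x*y - y^2 + 2*x

First, deg p = 2. A generic line meets the curve in up to 2 points.
Then, against the integer gridlines: among the integer gridlines, it crosses the x-axis at x ∈ {-1, 0}; it meets the y-axis at y = 0 (among the integer gridlines).
Finally, putting this together gives p.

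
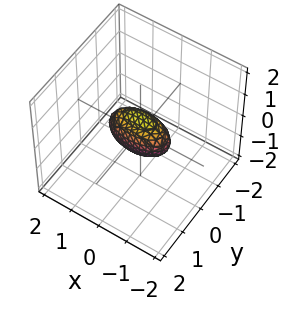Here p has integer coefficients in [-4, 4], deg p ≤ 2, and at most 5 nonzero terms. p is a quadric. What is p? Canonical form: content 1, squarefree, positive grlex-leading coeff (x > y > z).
x^2 + 3*y^2 + 2*z^2 - 1

deg p = 2. Bounded and convex; a quadric.
Symmetries: it's symmetric under y → −y, forcing even powers of y; the x ↦ −x reflection is a symmetry, so x appears only in even powers; it's symmetric under z → −z, forcing even powers of z.
Reading off the gridlines: the x-axis gridline crossings are at x ∈ {-1, 1}.
The integer polynomial consistent with all of this is the stated p.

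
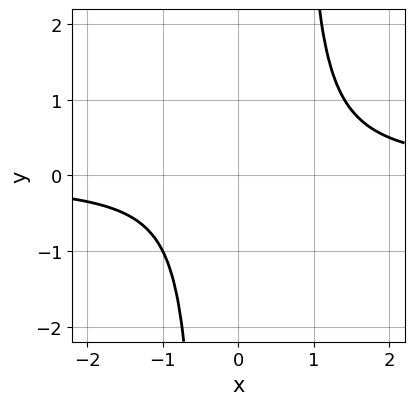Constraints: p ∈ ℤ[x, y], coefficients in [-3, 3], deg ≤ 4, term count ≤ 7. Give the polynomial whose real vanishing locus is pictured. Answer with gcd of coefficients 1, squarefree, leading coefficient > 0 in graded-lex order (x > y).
3*x^3*y - x^2*y - 2*x^2 - x*y - 1

First, degree: a generic line meets the curve in up to 4 points, so deg p = 4.
Then, observable constraints: it misses every integer gridline on the x-axis; it misses every integer gridline on the y-axis.
Finally, fitting integer coefficients to these (and the overall shape) gives p.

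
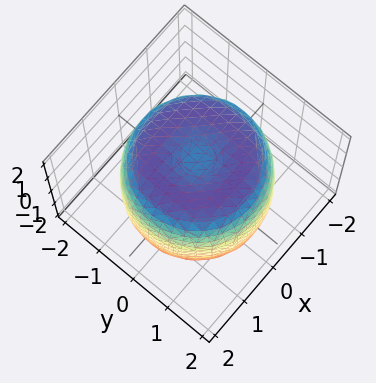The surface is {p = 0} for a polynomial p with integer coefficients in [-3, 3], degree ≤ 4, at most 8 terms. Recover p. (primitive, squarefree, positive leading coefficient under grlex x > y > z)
x^4 + 2*x^2*y^2 + y^4 - 2*x^2 - 2*y^2 + z^2 - 2

The degree is 4 — no degree-3 surface has this shape.
Symmetry: every cross-section ⟂ z is a circle, so x, y appear only via x² + y².
Reading off the gridlines: a circular section at z = 1 has radius between 1 and 2.
The integer polynomial consistent with all of this is the stated p.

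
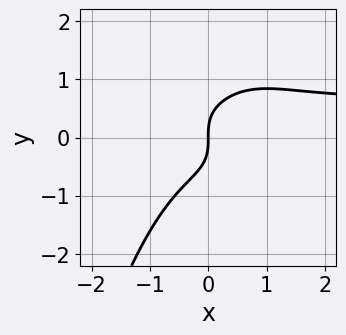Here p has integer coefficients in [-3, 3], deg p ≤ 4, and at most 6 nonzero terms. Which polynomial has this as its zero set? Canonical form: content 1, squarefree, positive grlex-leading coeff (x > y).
First, degree: a generic line meets the curve in up to 4 points, so deg p = 4.
Next, from the visible intercepts: it meets the x-axis at x = 0 (among the integer gridlines); it crosses the y-axis at the gridline y = 0.
Finally, together with the visible shape, these determine p as stated.

3*x^3*y + x^2*y^2 - 2*x^3 + 3*y^3 - 3*x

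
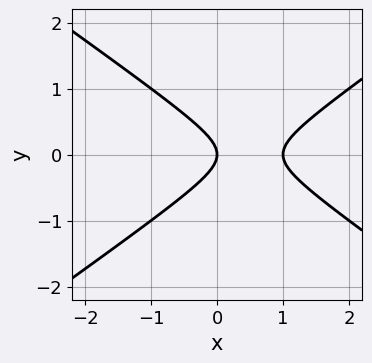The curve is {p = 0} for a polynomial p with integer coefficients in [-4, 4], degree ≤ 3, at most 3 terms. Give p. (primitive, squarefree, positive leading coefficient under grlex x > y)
x^2 - 2*y^2 - x

First, deg p = 2. A generic line meets the curve in up to 2 points.
Next, symmetries: mirror symmetry y ↦ −y ⇒ only even powers of y.
Next, against the integer gridlines: the x-axis gridline crossings are at x ∈ {0, 1}; one y-axis crossing is at y = 0.
Finally, these observations pin down the coefficients.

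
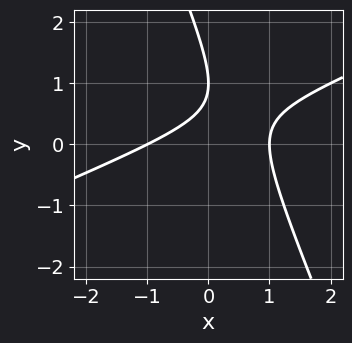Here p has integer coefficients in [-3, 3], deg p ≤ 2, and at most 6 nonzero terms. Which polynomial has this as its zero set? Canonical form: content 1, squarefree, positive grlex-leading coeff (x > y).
First, the degree is 2 — the shape is more complex than any degree-1 curve.
Next, observable constraints: among the integer gridlines, it crosses the x-axis at x ∈ {-1, 1}; it crosses the y-axis at the gridline y = 1.
Finally, assembling these constraints gives the stated polynomial.

x^2 - 2*x*y - y^2 + 2*y - 1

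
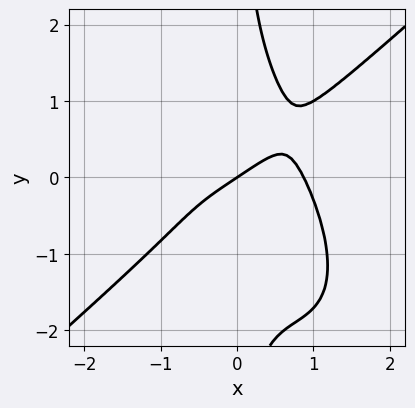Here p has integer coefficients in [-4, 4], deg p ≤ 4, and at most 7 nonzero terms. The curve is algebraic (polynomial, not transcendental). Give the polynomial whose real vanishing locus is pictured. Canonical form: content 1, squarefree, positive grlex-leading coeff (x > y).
(a) Degree: a generic line meets the curve in up to 4 points, so deg p = 4.
(b) From the visible intercepts: one y-axis crossing is at y = 0; it meets the x-axis at x = 0 (among the integer gridlines).
(c) The integer polynomial consistent with all of this is the stated p.

3*x^4 - 2*x^2*y^2 - 2*x*y^3 - 2*x + 3*y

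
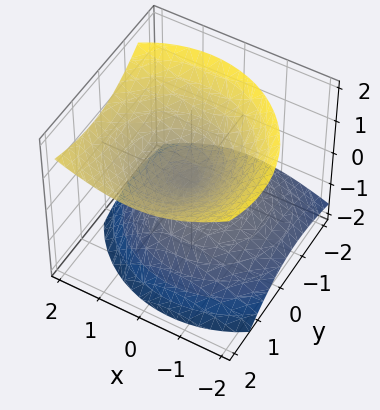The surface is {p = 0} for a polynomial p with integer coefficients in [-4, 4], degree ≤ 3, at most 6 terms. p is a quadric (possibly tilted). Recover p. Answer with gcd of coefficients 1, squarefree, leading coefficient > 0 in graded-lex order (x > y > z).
2*x^2 - x*z + 2*y^2 - 2*y*z - 3*z^2

1. The degree is 2 — no degree-1 surface has this shape.
2. From the visible intercepts: one x-axis crossing is at x = 0; one y-axis crossing is at y = 0.
3. Together with the visible shape, these determine p as stated.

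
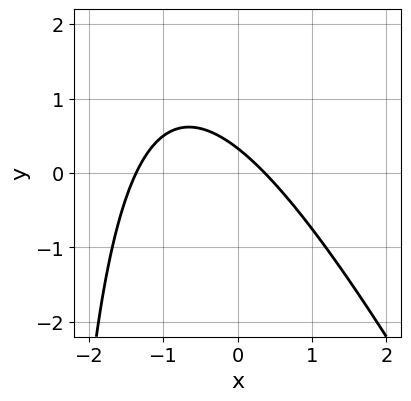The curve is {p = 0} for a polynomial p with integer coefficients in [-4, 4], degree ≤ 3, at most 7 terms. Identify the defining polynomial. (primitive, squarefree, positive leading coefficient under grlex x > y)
2*x^2 + x*y + 2*x + 3*y - 1

First, the degree is 2 — a generic line meets the curve in up to 2 points.
Finally, the integer polynomial consistent with all of this is the stated p.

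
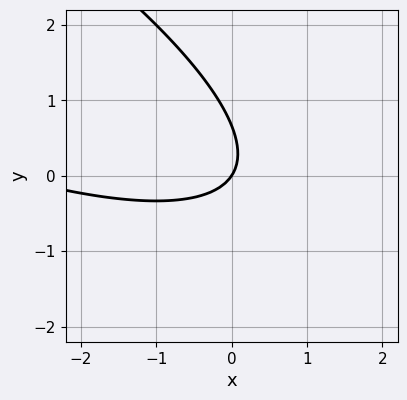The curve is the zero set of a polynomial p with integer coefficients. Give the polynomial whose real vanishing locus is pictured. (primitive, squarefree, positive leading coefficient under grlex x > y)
x^2 + 3*x*y + 3*y^2 + 3*x - 2*y

(a) deg p = 2.
(b) Observable constraints: one y-axis crossing is at y = 0; one x-axis crossing is at x = 0.
(c) Together with the visible shape, these determine p as stated.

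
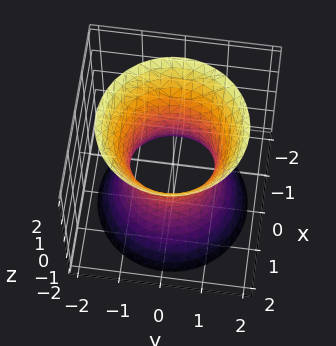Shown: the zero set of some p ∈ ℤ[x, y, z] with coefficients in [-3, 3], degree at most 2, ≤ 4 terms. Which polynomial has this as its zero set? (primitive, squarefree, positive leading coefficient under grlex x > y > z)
2*x^2 + 2*y^2 - z^2 - 2

1. Degree: one connected sheet with a waist; a quadric, so deg p = 2.
2. By symmetry, the surface is invariant under rotation about z: p = q(x² + y², z); mirror symmetry z ↦ −z ⇒ only even powers of z.
3. Observable constraints: a circular section at z = 0 has radius exactly 1; the surface avoids every integer z-axis point in the box; among the integer gridlines, it crosses the x-axis at x ∈ {-1, 1}; the y-axis gridline crossings are at y ∈ {-1, 1}.
4. Solving for integer coefficients yields p as stated.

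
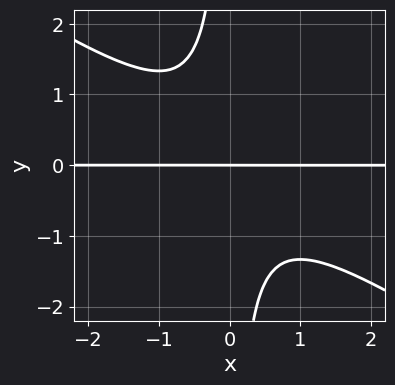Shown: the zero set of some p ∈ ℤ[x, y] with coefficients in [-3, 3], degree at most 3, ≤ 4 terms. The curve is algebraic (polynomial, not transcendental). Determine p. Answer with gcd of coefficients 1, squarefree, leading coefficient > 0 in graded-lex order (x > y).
1. Degree: the shape is more complex than any degree-2 curve, so deg p = 3.
2. From the axis intercepts and sections: one y-axis crossing is at y = 0; every point of the x-axis in the box is on the curve.
3. The integer polynomial consistent with all of this is the stated p.

2*x^2*y + 3*x*y^2 + 2*y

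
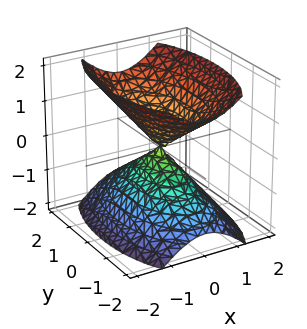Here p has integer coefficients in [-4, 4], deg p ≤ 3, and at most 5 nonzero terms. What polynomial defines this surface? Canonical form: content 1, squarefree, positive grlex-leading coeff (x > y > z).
3*x^2 + y^2 - 2*z^2

1. There are 2 components. They look like related sheets of one shape, so recover p as a whole.
2. deg p = 2. Two nappes meeting at a single point; a quadric.
3. Symmetries: the y ↦ −y reflection is a symmetry, so y appears only in even powers; mirror symmetry x ↦ −x ⇒ only even powers of x; it's symmetric under z → −z, forcing even powers of z.
4. From the axis intercepts and sections: it meets the y-axis at y = 0 (among the integer gridlines); it crosses the x-axis at the gridline x = 0; it meets the z-axis at z = 0 (among the integer gridlines).
5. Solving for integer coefficients yields p as stated.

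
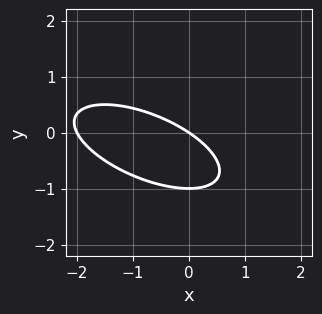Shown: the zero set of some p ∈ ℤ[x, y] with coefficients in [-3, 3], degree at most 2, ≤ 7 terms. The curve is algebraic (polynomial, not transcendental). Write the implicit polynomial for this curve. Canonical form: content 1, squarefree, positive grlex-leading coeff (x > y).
x^2 + 2*x*y + 3*y^2 + 2*x + 3*y

1. deg p = 2. A generic line meets the curve in up to 2 points.
2. From the visible intercepts: among the integer gridlines, it crosses the y-axis at y ∈ {-1, 0}; among the integer gridlines, it crosses the x-axis at x ∈ {-2, 0}.
3. Assembling these constraints gives the stated polynomial.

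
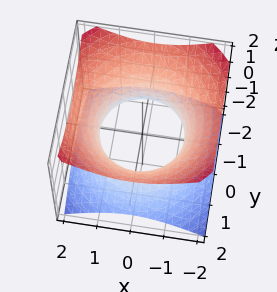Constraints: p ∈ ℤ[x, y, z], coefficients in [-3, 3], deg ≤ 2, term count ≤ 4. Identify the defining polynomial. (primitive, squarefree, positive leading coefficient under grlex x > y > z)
2*x^2 + 2*y^2 - 3*z^2 - 3

Degree: a generic line meets the surface in up to 2 points, so deg p = 2.
Symmetry: every cross-section ⟂ z is a circle, so x, y appear only via x² + y².
From the axis intercepts and sections: a circular section at z = -1 has radius between 1 and 2; no z-intercept at any integer in the box.
Matching integer coefficients to the picture gives p.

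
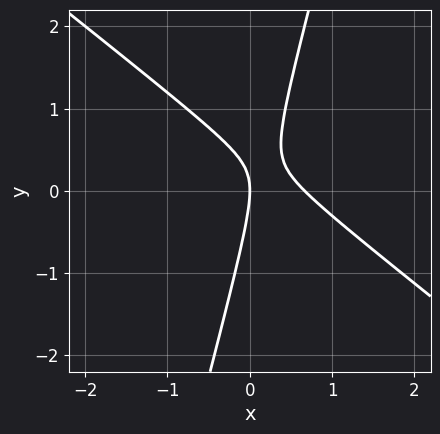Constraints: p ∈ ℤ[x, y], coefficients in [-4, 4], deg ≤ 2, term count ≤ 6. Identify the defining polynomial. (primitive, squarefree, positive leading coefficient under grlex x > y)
3*x^2 + 3*x*y - y^2 - 2*x

(a) The degree is 2 — the shape is more complex than any degree-1 curve.
(b) Checking where it meets the axes: it crosses the y-axis at the gridline y = 0; one x-axis crossing is at x = 0.
(c) Solving for integer coefficients yields p as stated.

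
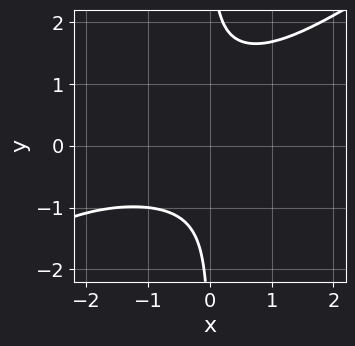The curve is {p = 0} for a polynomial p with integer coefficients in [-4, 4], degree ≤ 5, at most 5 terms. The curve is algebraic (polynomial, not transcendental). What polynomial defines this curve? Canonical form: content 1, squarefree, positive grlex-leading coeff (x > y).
2*x^2*y^2 - 3*x*y^3 + 2*x*y^2 + 3

(a) Degree: no degree-3 curve has this shape, so deg p = 4.
(b) Reading off the gridlines: no x-intercept at any integer in the box; no y-intercept at any integer in the box.
(c) The integer polynomial consistent with all of this is the stated p.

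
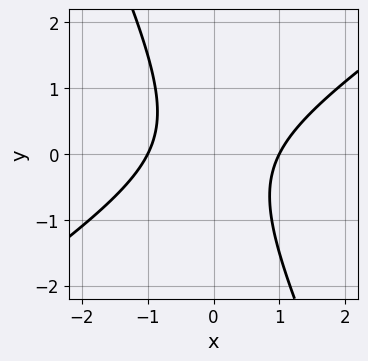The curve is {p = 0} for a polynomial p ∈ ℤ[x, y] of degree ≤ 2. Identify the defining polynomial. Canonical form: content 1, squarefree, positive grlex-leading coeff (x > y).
3*x^2 - 3*x*y - 2*y^2 - 3

(a) Degree: no degree-1 curve has this shape, so deg p = 2.
(b) Against the integer gridlines: the curve avoids every integer y-axis point in the box; the x-axis gridline crossings are at x ∈ {-1, 1}.
(c) Putting this together gives p.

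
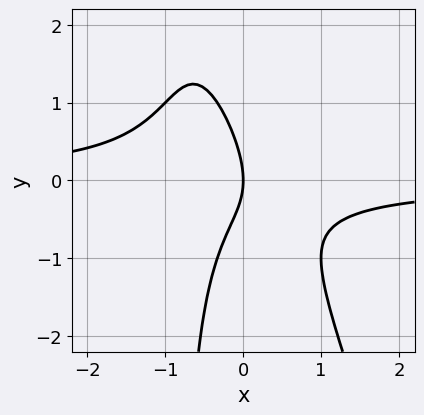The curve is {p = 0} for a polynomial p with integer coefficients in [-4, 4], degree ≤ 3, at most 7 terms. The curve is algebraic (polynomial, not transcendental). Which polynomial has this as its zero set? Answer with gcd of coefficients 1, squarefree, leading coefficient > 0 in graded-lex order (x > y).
3*x^2*y + x*y^2 + x*y + y^2 + 2*x

(a) The degree is 3 — the shape is more complex than any degree-2 curve.
(b) Checking where it meets the axes: it crosses the y-axis at the gridline y = 0; one x-axis crossing is at x = 0.
(c) Putting this together gives p.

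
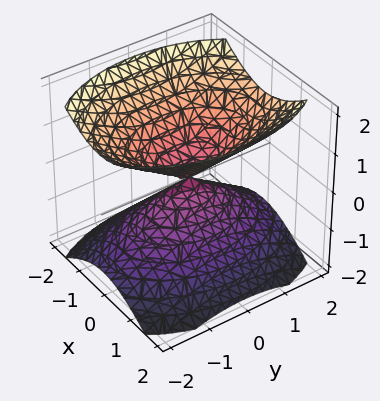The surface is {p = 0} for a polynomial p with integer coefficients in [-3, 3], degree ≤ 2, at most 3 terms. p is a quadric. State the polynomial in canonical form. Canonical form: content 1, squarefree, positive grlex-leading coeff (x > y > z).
2*x^2 + y^2 - 2*z^2

1. The picture has 2 separate pieces. Treating them together as one polynomial.
2. The degree is 2 — a double cone through the origin; a quadric.
3. Symmetries: the z ↦ −z reflection is a symmetry, so z appears only in even powers; the x ↦ −x reflection is a symmetry, so x appears only in even powers; the y ↦ −y reflection is a symmetry, so y appears only in even powers.
4. Against the integer gridlines: it crosses the z-axis at the gridline z = 0; one y-axis crossing is at y = 0; it meets the x-axis at x = 0 (among the integer gridlines).
5. Putting this together gives p.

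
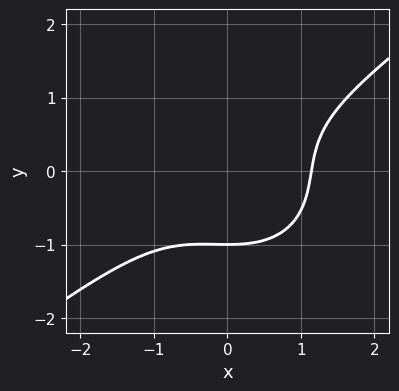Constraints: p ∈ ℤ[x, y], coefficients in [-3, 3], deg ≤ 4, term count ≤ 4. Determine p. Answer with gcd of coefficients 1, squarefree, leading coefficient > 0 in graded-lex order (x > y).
2*x^3 - x^2*y - 3*y^3 - 3

The degree is 3 — no degree-2 curve has this shape.
Against the integer gridlines: it meets the y-axis at y = -1 (among the integer gridlines).
Together with the visible shape, these determine p as stated.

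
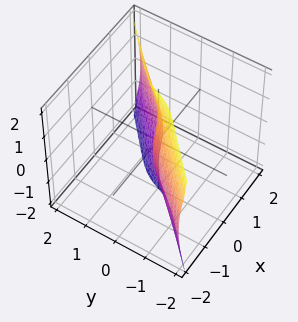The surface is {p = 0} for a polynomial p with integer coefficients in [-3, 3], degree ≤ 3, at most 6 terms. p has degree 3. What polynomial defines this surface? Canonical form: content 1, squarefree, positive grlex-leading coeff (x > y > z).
3*x^3 - x^2*y + x*z^2 - 2*y^3 - 2*y

(a) The degree is 3 — the shape is more complex than any degree-2 surface.
(b) From the axis intercepts and sections: every point of the z-axis in the box is on the surface; one y-axis crossing is at y = 0.
(c) The integer polynomial consistent with all of this is the stated p.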